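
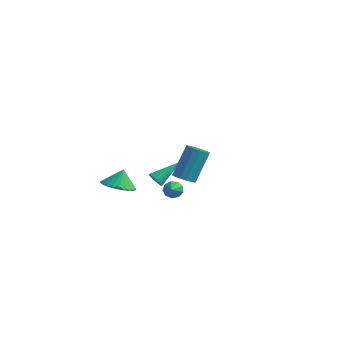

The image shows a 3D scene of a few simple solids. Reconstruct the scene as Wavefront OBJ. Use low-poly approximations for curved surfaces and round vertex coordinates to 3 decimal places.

v -1.061 0.931 -2.648
v -0.499 1.163 -2.773
v -0.179 -0.551 -1.432
v -0.66 1.35 -2.428
v -1.008 1.341 -2.186
v -1.381 1.141 -2.16
v -1.604 0.842 -2.362
v -1.573 0.585 -2.698
v -1.302 0.49 -3.011
v -0.919 0.601 -3.153
v -0.601 0.867 -3.059
v -1.668 -3.717 0.153
v -0.623 -3.884 0.22
v -1.652 -3.183 1.227
v -0.634 -3.514 0.037
v -0.802 -3.175 -0.129
v -1.102 -2.918 -0.253
v -1.488 -2.782 -0.314
v -1.901 -2.789 -0.305
v -2.279 -2.938 -0.225
v -2.564 -3.205 -0.089
v -2.712 -3.549 0.085
v -2.702 -3.92 0.269
v -2.534 -4.259 0.435
v -2.234 -4.516 0.558
v -1.848 -4.651 0.619
v -1.435 -4.644 0.61
v -1.057 -4.496 0.531
v -0.772 -4.229 0.394
v 3.125 -4.202 2.898
v 3.58 -4.657 3.175
v 3.709 -3.453 4.939
v 3.255 -2.998 4.662
v 3.784 -4.417 2.996
v 3.913 -3.213 4.761
v 3.812 -4.12 2.791
v 3.942 -2.916 4.556
v 3.656 -3.844 2.615
v 3.786 -2.64 4.379
v 3.358 -3.665 2.514
v 3.487 -2.461 4.278
v 2.997 -3.629 2.516
v 3.127 -2.425 4.281
v 2.671 -3.747 2.621
v 2.8 -2.543 4.385
v 2.467 -3.987 2.799
v 2.596 -2.783 4.564
v 2.438 -4.284 3.004
v 2.568 -3.08 4.769
v 2.594 -4.56 3.181
v 2.724 -3.356 4.945
v 2.893 -4.739 3.282
v 3.022 -3.535 5.046
v 3.253 -4.775 3.279
v 3.383 -3.571 5.044
v -3.837 3.108 -4.121
v -3.552 3.279 -4.609
v -3.123 4.772 -3.119
v -3.756 3.383 -4.636
v -3.972 3.445 -4.586
v -4.167 3.456 -4.464
v -4.312 3.413 -4.29
v -4.385 3.324 -4.091
v -4.374 3.202 -3.896
v -4.281 3.066 -3.735
v -4.121 2.936 -3.633
v -3.917 2.832 -3.606
v -3.701 2.77 -3.657
v -3.506 2.759 -3.778
v -3.361 2.802 -3.952
v -3.289 2.891 -4.151
v -3.3 3.013 -4.346
v -3.392 3.149 -4.507
f 2 1 4
f 2 4 3
f 4 1 5
f 4 5 3
f 5 1 6
f 5 6 3
f 6 1 7
f 6 7 3
f 7 1 8
f 7 8 3
f 8 1 9
f 8 9 3
f 9 1 10
f 9 10 3
f 10 1 11
f 10 11 3
f 11 1 2
f 11 2 3
f 13 12 15
f 13 15 14
f 15 12 16
f 15 16 14
f 16 12 17
f 16 17 14
f 17 12 18
f 17 18 14
f 18 12 19
f 18 19 14
f 19 12 20
f 19 20 14
f 20 12 21
f 20 21 14
f 21 12 22
f 21 22 14
f 22 12 23
f 22 23 14
f 23 12 24
f 23 24 14
f 24 12 25
f 24 25 14
f 25 12 26
f 25 26 14
f 26 12 27
f 26 27 14
f 27 12 28
f 27 28 14
f 28 12 29
f 28 29 14
f 29 12 13
f 29 13 14
f 31 30 34
f 31 34 32
f 32 34 35
f 32 35 33
f 34 30 36
f 34 36 35
f 35 36 37
f 35 37 33
f 36 30 38
f 36 38 37
f 37 38 39
f 37 39 33
f 38 30 40
f 38 40 39
f 39 40 41
f 39 41 33
f 40 30 42
f 40 42 41
f 41 42 43
f 41 43 33
f 42 30 44
f 42 44 43
f 43 44 45
f 43 45 33
f 44 30 46
f 44 46 45
f 45 46 47
f 45 47 33
f 46 30 48
f 46 48 47
f 47 48 49
f 47 49 33
f 48 30 50
f 48 50 49
f 49 50 51
f 49 51 33
f 50 30 52
f 50 52 51
f 51 52 53
f 51 53 33
f 52 30 54
f 52 54 53
f 53 54 55
f 53 55 33
f 54 30 31
f 54 31 55
f 55 31 32
f 55 32 33
f 57 56 59
f 57 59 58
f 59 56 60
f 59 60 58
f 60 56 61
f 60 61 58
f 61 56 62
f 61 62 58
f 62 56 63
f 62 63 58
f 63 56 64
f 63 64 58
f 64 56 65
f 64 65 58
f 65 56 66
f 65 66 58
f 66 56 67
f 66 67 58
f 67 56 68
f 67 68 58
f 68 56 69
f 68 69 58
f 69 56 70
f 69 70 58
f 70 56 71
f 70 71 58
f 71 56 72
f 71 72 58
f 72 56 73
f 72 73 58
f 73 56 57
f 73 57 58



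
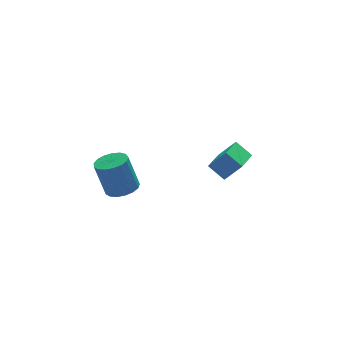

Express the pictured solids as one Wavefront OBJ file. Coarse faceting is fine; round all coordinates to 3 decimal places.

v -1.204 1.275 -2.394
v -0.453 1.44 -2.261
v -0.826 1.81 -0.613
v -1.576 1.645 -0.746
v -0.599 1.767 -2.368
v -0.971 2.137 -0.719
v -0.883 1.981 -2.48
v -1.256 2.351 -0.832
v -1.241 2.033 -2.573
v -1.613 2.403 -0.925
v -1.59 1.912 -2.625
v -1.963 2.282 -0.976
v -1.851 1.645 -2.624
v -2.224 2.015 -0.975
v -1.963 1.293 -2.57
v -2.336 1.663 -0.922
v -1.902 0.937 -2.476
v -2.274 1.307 -0.828
v -1.68 0.658 -2.363
v -2.053 1.028 -0.715
v -1.35 0.521 -2.258
v -1.722 0.891 -0.61
v -0.986 0.556 -2.183
v -1.358 0.926 -0.535
v -0.671 0.756 -2.157
v -1.044 1.126 -0.509
v -0.479 1.075 -2.186
v -0.852 1.445 -0.537
v 3.28 0.56 -2.643
v 3.98 0.249 -1.733
v 2.775 1.192 -2.039
v 3.475 0.881 -1.128
v 4.265 1.699 -3.012
v 4.965 1.388 -2.101
v 3.76 2.331 -2.407
v 4.46 2.02 -1.497
f 2 1 5
f 2 5 3
f 3 5 6
f 3 6 4
f 5 1 7
f 5 7 6
f 6 7 8
f 6 8 4
f 7 1 9
f 7 9 8
f 8 9 10
f 8 10 4
f 9 1 11
f 9 11 10
f 10 11 12
f 10 12 4
f 11 1 13
f 11 13 12
f 12 13 14
f 12 14 4
f 13 1 15
f 13 15 14
f 14 15 16
f 14 16 4
f 15 1 17
f 15 17 16
f 16 17 18
f 16 18 4
f 17 1 19
f 17 19 18
f 18 19 20
f 18 20 4
f 19 1 21
f 19 21 20
f 20 21 22
f 20 22 4
f 21 1 23
f 21 23 22
f 22 23 24
f 22 24 4
f 23 1 25
f 23 25 24
f 24 25 26
f 24 26 4
f 25 1 27
f 25 27 26
f 26 27 28
f 26 28 4
f 27 1 2
f 27 2 28
f 28 2 3
f 28 3 4
f 30 32 29
f 33 30 29
f 29 32 31
f 31 33 29
f 30 36 32
f 34 30 33
f 34 36 30
f 32 36 31
f 35 33 31
f 31 36 35
f 35 34 33
f 36 34 35



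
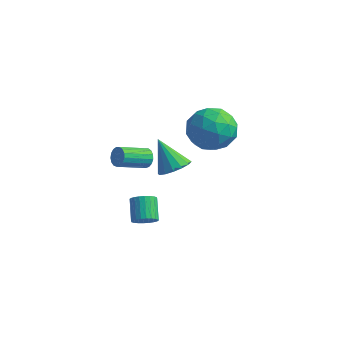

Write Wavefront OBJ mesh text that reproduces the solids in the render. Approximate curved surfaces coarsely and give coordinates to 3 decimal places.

v -1.423 -1.279 1.1
v -1.075 -1.265 1.472
v -1.648 -2.488 2.052
v -1.997 -2.501 1.68
v -1.261 -1.136 1.562
v -1.835 -2.358 2.142
v -1.484 -1.038 1.545
v -2.058 -2.261 2.126
v -1.694 -0.996 1.427
v -2.267 -2.219 2.008
v -1.841 -1.019 1.234
v -2.415 -2.242 1.814
v -1.893 -1.101 1.01
v -2.466 -2.324 1.59
v -1.837 -1.224 0.806
v -2.41 -2.447 1.387
v -1.686 -1.359 0.67
v -2.26 -2.582 1.251
v -1.475 -1.476 0.632
v -2.049 -2.699 1.213
v -1.252 -1.548 0.702
v -1.826 -2.77 1.282
v -1.069 -1.558 0.862
v -1.642 -2.78 1.443
v -0.966 -1.504 1.077
v -1.54 -2.727 1.657
v -0.968 -1.398 1.297
v -1.542 -2.621 1.878
v -1.668 -1.092 -3.29
v -1.23 -0.684 -3.321
v -1.834 0.021 -2.561
v -2.272 -0.388 -2.53
v -1.369 -0.614 -3.496
v -1.974 0.09 -2.736
v -1.554 -0.618 -3.639
v -2.158 0.087 -2.879
v -1.756 -0.694 -3.73
v -2.361 0.011 -2.97
v -1.944 -0.83 -3.753
v -2.549 -0.126 -2.993
v -2.091 -1.007 -3.706
v -2.696 -0.302 -2.946
v -2.173 -1.196 -3.596
v -2.778 -0.491 -2.836
v -2.178 -1.37 -3.439
v -2.783 -0.665 -2.679
v -2.106 -1.501 -3.259
v -2.71 -0.796 -2.499
v -1.966 -1.57 -3.084
v -2.571 -0.866 -2.324
v -1.782 -1.567 -2.941
v -2.386 -0.862 -2.181
v -1.579 -1.491 -2.85
v -2.184 -0.786 -2.09
v -1.391 -1.354 -2.827
v -1.996 -0.65 -2.067
v -1.244 -1.178 -2.874
v -1.849 -0.473 -2.114
v -1.162 -0.989 -2.984
v -1.767 -0.284 -2.224
v -1.157 -0.815 -3.141
v -1.762 -0.11 -2.381
v -1.094 4.496 0.14
v -0.557 3.648 -0.59
v -2.003 3.032 1.17
v -1.466 2.184 0.44
v -0.778 2.844 1.236
v -0.217 3.748 0.598
v -2.343 2.932 -0.018
v -1.782 3.836 -0.656
v -1.329 2.682 -0.688
v -0.362 2.627 0.087
v -2.198 4.053 0.493
v -1.231 3.998 1.268
v -0.746 4.2 -0.316
v -1.814 2.48 0.896
v -1.41 2.867 1.363
v -1.094 2.369 0.934
v -0.546 4.259 0.383
v -0.23 3.761 -0.046
v -0.36 3.288 1.027
v -2.33 2.919 0.626
v -2.014 2.421 0.197
v -1.466 4.311 -0.354
v -1.15 3.813 -0.783
v -2.2 3.392 -0.447
v -0.884 3.134 -0.802
v -1.418 2.274 -0.196
v -1.934 2.713 -0.466
v -1.604 3.245 -0.841
v -0.316 3.102 -0.347
v -0.85 2.242 0.259
v -0.445 2.629 0.726
v -0.115 3.161 0.352
v -0.769 2.534 -0.404
v -1.71 4.438 0.321
v -2.244 3.578 0.927
v -2.445 3.519 0.228
v -2.115 4.051 -0.146
v -1.142 4.406 0.776
v -1.676 3.546 1.382
v -0.956 3.435 1.421
v -0.626 3.967 1.046
v -1.791 4.146 0.984
v -0.704 -0.225 0.139
v -0.102 -0.499 0.571
v -1.656 -0.135 1.521
v -0.059 -0.092 0.575
v -0.188 0.279 0.462
v -0.456 0.515 0.262
v -0.79 0.553 0.029
v -1.101 0.382 -0.174
v -1.306 0.049 -0.293
v -1.35 -0.358 -0.297
v -1.22 -0.729 -0.183
v -0.953 -0.965 0.016
v -0.618 -1.003 0.249
v -0.307 -0.832 0.452
f 2 1 5
f 2 5 3
f 3 5 6
f 3 6 4
f 5 1 7
f 5 7 6
f 6 7 8
f 6 8 4
f 7 1 9
f 7 9 8
f 8 9 10
f 8 10 4
f 9 1 11
f 9 11 10
f 10 11 12
f 10 12 4
f 11 1 13
f 11 13 12
f 12 13 14
f 12 14 4
f 13 1 15
f 13 15 14
f 14 15 16
f 14 16 4
f 15 1 17
f 15 17 16
f 16 17 18
f 16 18 4
f 17 1 19
f 17 19 18
f 18 19 20
f 18 20 4
f 19 1 21
f 19 21 20
f 20 21 22
f 20 22 4
f 21 1 23
f 21 23 22
f 22 23 24
f 22 24 4
f 23 1 25
f 23 25 24
f 24 25 26
f 24 26 4
f 25 1 27
f 25 27 26
f 26 27 28
f 26 28 4
f 27 1 2
f 27 2 28
f 28 2 3
f 28 3 4
f 30 29 33
f 30 33 31
f 31 33 34
f 31 34 32
f 33 29 35
f 33 35 34
f 34 35 36
f 34 36 32
f 35 29 37
f 35 37 36
f 36 37 38
f 36 38 32
f 37 29 39
f 37 39 38
f 38 39 40
f 38 40 32
f 39 29 41
f 39 41 40
f 40 41 42
f 40 42 32
f 41 29 43
f 41 43 42
f 42 43 44
f 42 44 32
f 43 29 45
f 43 45 44
f 44 45 46
f 44 46 32
f 45 29 47
f 45 47 46
f 46 47 48
f 46 48 32
f 47 29 49
f 47 49 48
f 48 49 50
f 48 50 32
f 49 29 51
f 49 51 50
f 50 51 52
f 50 52 32
f 51 29 53
f 51 53 52
f 52 53 54
f 52 54 32
f 53 29 55
f 53 55 54
f 54 55 56
f 54 56 32
f 55 29 57
f 55 57 56
f 56 57 58
f 56 58 32
f 57 29 59
f 57 59 58
f 58 59 60
f 58 60 32
f 59 29 61
f 59 61 60
f 60 61 62
f 60 62 32
f 61 29 30
f 61 30 62
f 62 30 31
f 62 31 32
f 63 100 79
f 100 74 103
f 79 103 68
f 100 103 79
f 63 79 75
f 79 68 80
f 75 80 64
f 79 80 75
f 63 75 84
f 75 64 85
f 84 85 70
f 75 85 84
f 63 84 96
f 84 70 99
f 96 99 73
f 84 99 96
f 63 96 100
f 96 73 104
f 100 104 74
f 96 104 100
f 64 80 91
f 80 68 94
f 91 94 72
f 80 94 91
f 68 103 81
f 103 74 102
f 81 102 67
f 103 102 81
f 74 104 101
f 104 73 97
f 101 97 65
f 104 97 101
f 73 99 98
f 99 70 86
f 98 86 69
f 99 86 98
f 70 85 90
f 85 64 87
f 90 87 71
f 85 87 90
f 66 92 78
f 92 72 93
f 78 93 67
f 92 93 78
f 66 78 76
f 78 67 77
f 76 77 65
f 78 77 76
f 66 76 83
f 76 65 82
f 83 82 69
f 76 82 83
f 66 83 88
f 83 69 89
f 88 89 71
f 83 89 88
f 66 88 92
f 88 71 95
f 92 95 72
f 88 95 92
f 67 93 81
f 93 72 94
f 81 94 68
f 93 94 81
f 65 77 101
f 77 67 102
f 101 102 74
f 77 102 101
f 69 82 98
f 82 65 97
f 98 97 73
f 82 97 98
f 71 89 90
f 89 69 86
f 90 86 70
f 89 86 90
f 72 95 91
f 95 71 87
f 91 87 64
f 95 87 91
f 106 105 108
f 106 108 107
f 108 105 109
f 108 109 107
f 109 105 110
f 109 110 107
f 110 105 111
f 110 111 107
f 111 105 112
f 111 112 107
f 112 105 113
f 112 113 107
f 113 105 114
f 113 114 107
f 114 105 115
f 114 115 107
f 115 105 116
f 115 116 107
f 116 105 117
f 116 117 107
f 117 105 118
f 117 118 107
f 118 105 106
f 118 106 107



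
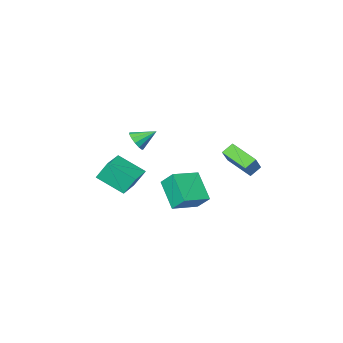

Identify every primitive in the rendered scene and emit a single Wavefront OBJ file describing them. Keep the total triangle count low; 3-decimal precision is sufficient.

v 2.896 2.222 -0.834
v 2.656 3.099 0.109
v 3.137 3.772 -2.215
v 2.897 4.649 -1.272
v 4.663 2.291 -0.448
v 4.423 3.168 0.495
v 4.904 3.841 -1.829
v 4.664 4.718 -0.886
v 2.968 -3.065 0.177
v 3.368 -3.184 0.824
v 1.892 -2.515 0.943
v 3.473 -2.786 0.687
v 3.418 -2.477 0.387
v 3.22 -2.355 0.021
v 2.942 -2.458 -0.296
v 2.672 -2.754 -0.462
v 2.496 -3.149 -0.425
v 2.469 -3.517 -0.198
v 2.601 -3.742 0.149
v 2.85 -3.752 0.505
v 3.135 -3.544 0.757
v -0.688 2.229 0.523
v 0.303 3.091 1.796
v -1.167 3.859 -0.209
v -0.175 4.722 1.064
v 0.015 2.198 -0.004
v 1.007 3.061 1.269
v -0.463 3.829 -0.736
v 0.528 4.691 0.537
v 2.822 -3.611 -3.85
v 2.292 -3.099 -2.578
v 4.179 -2.565 -3.705
v 3.649 -2.053 -2.433
v 3.851 -5.087 -2.827
v 3.321 -4.575 -1.555
v 5.208 -4.041 -2.682
v 4.678 -3.529 -1.41
f 2 4 1
f 5 2 1
f 1 4 3
f 3 5 1
f 2 8 4
f 6 2 5
f 6 8 2
f 4 8 3
f 7 5 3
f 3 8 7
f 7 6 5
f 8 6 7
f 10 9 12
f 10 12 11
f 12 9 13
f 12 13 11
f 13 9 14
f 13 14 11
f 14 9 15
f 14 15 11
f 15 9 16
f 15 16 11
f 16 9 17
f 16 17 11
f 17 9 18
f 17 18 11
f 18 9 19
f 18 19 11
f 19 9 20
f 19 20 11
f 20 9 21
f 20 21 11
f 21 9 10
f 21 10 11
f 23 25 22
f 26 23 22
f 22 25 24
f 24 26 22
f 23 29 25
f 27 23 26
f 27 29 23
f 25 29 24
f 28 26 24
f 24 29 28
f 28 27 26
f 29 27 28
f 31 33 30
f 34 31 30
f 30 33 32
f 32 34 30
f 31 37 33
f 35 31 34
f 35 37 31
f 33 37 32
f 36 34 32
f 32 37 36
f 36 35 34
f 37 35 36



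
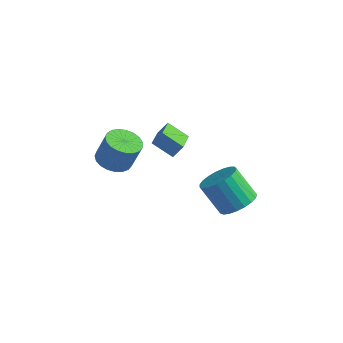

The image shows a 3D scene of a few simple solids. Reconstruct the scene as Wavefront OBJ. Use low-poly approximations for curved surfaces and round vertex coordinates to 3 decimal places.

v -3.067 -3.784 -2.251
v -2.185 -3.414 -2.605
v -1.611 -3.226 -0.984
v -2.493 -3.596 -0.629
v -2.417 -3.062 -2.564
v -1.844 -2.874 -0.942
v -2.763 -2.835 -2.468
v -2.189 -2.647 -0.847
v -3.16 -2.772 -2.335
v -2.587 -2.584 -0.713
v -3.542 -2.884 -2.187
v -2.969 -2.696 -0.566
v -3.841 -3.151 -2.05
v -3.268 -2.963 -0.429
v -4.006 -3.528 -1.948
v -3.433 -3.34 -0.327
v -4.009 -3.949 -1.898
v -3.436 -3.762 -0.277
v -3.849 -4.342 -1.91
v -3.276 -4.154 -0.288
v -3.554 -4.638 -1.98
v -2.981 -4.45 -0.358
v -3.174 -4.786 -2.097
v -2.601 -4.599 -0.475
v -2.776 -4.761 -2.24
v -2.203 -4.574 -0.619
v -2.428 -4.568 -2.386
v -1.855 -4.38 -0.764
v -2.19 -4.238 -2.508
v -1.617 -4.05 -0.886
v -2.104 -3.83 -2.586
v -1.531 -3.642 -0.964
v 3.656 -2.419 -3.642
v 4.339 -1.748 -3.1
v 3.148 -1.831 -1.496
v 2.464 -2.501 -2.038
v 4.052 -1.452 -3.298
v 2.861 -1.535 -1.694
v 3.696 -1.323 -3.555
v 2.505 -1.406 -1.951
v 3.334 -1.383 -3.828
v 2.143 -1.466 -2.223
v 3.027 -1.623 -4.068
v 1.836 -1.705 -2.463
v 2.829 -2 -4.234
v 1.638 -2.083 -2.63
v 2.773 -2.449 -4.299
v 1.582 -2.532 -2.694
v 2.871 -2.893 -4.249
v 1.68 -2.976 -2.645
v 3.104 -3.256 -4.095
v 1.913 -3.338 -2.491
v 3.432 -3.473 -3.862
v 2.241 -3.556 -2.258
v 3.799 -3.508 -3.592
v 2.608 -3.591 -1.987
v 4.141 -3.355 -3.33
v 2.95 -3.438 -1.725
v 4.4 -3.04 -3.122
v 3.209 -3.122 -1.517
v 4.529 -2.617 -3.004
v 3.338 -2.7 -1.399
v 4.508 -2.16 -2.996
v 3.317 -2.243 -1.392
v 0.266 -3.29 -0.876
v -0.862 -3.516 -0.132
v -0.497 -1.603 -1.52
v -1.625 -1.829 -0.776
v 0.625 -2.871 -0.204
v -0.503 -3.097 0.54
v -0.138 -1.184 -0.848
v -1.266 -1.41 -0.104
f 2 1 5
f 2 5 3
f 3 5 6
f 3 6 4
f 5 1 7
f 5 7 6
f 6 7 8
f 6 8 4
f 7 1 9
f 7 9 8
f 8 9 10
f 8 10 4
f 9 1 11
f 9 11 10
f 10 11 12
f 10 12 4
f 11 1 13
f 11 13 12
f 12 13 14
f 12 14 4
f 13 1 15
f 13 15 14
f 14 15 16
f 14 16 4
f 15 1 17
f 15 17 16
f 16 17 18
f 16 18 4
f 17 1 19
f 17 19 18
f 18 19 20
f 18 20 4
f 19 1 21
f 19 21 20
f 20 21 22
f 20 22 4
f 21 1 23
f 21 23 22
f 22 23 24
f 22 24 4
f 23 1 25
f 23 25 24
f 24 25 26
f 24 26 4
f 25 1 27
f 25 27 26
f 26 27 28
f 26 28 4
f 27 1 29
f 27 29 28
f 28 29 30
f 28 30 4
f 29 1 31
f 29 31 30
f 30 31 32
f 30 32 4
f 31 1 2
f 31 2 32
f 32 2 3
f 32 3 4
f 34 33 37
f 34 37 35
f 35 37 38
f 35 38 36
f 37 33 39
f 37 39 38
f 38 39 40
f 38 40 36
f 39 33 41
f 39 41 40
f 40 41 42
f 40 42 36
f 41 33 43
f 41 43 42
f 42 43 44
f 42 44 36
f 43 33 45
f 43 45 44
f 44 45 46
f 44 46 36
f 45 33 47
f 45 47 46
f 46 47 48
f 46 48 36
f 47 33 49
f 47 49 48
f 48 49 50
f 48 50 36
f 49 33 51
f 49 51 50
f 50 51 52
f 50 52 36
f 51 33 53
f 51 53 52
f 52 53 54
f 52 54 36
f 53 33 55
f 53 55 54
f 54 55 56
f 54 56 36
f 55 33 57
f 55 57 56
f 56 57 58
f 56 58 36
f 57 33 59
f 57 59 58
f 58 59 60
f 58 60 36
f 59 33 61
f 59 61 60
f 60 61 62
f 60 62 36
f 61 33 63
f 61 63 62
f 62 63 64
f 62 64 36
f 63 33 34
f 63 34 64
f 64 34 35
f 64 35 36
f 66 68 65
f 69 66 65
f 65 68 67
f 67 69 65
f 66 72 68
f 70 66 69
f 70 72 66
f 68 72 67
f 71 69 67
f 67 72 71
f 71 70 69
f 72 70 71



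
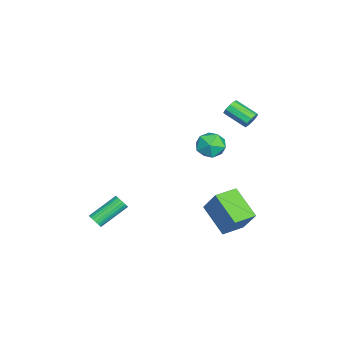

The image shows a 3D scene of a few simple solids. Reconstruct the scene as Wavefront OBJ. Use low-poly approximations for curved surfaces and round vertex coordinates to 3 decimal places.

v 1.09 -3.805 -4.289
v 1.279 -3.996 -3.856
v 0.24 -2.626 -2.797
v 0.05 -2.435 -3.231
v 1.423 -3.849 -3.906
v 0.384 -2.478 -2.847
v 1.509 -3.693 -4.022
v 0.47 -2.323 -2.963
v 1.523 -3.558 -4.184
v 0.484 -2.187 -3.125
v 1.462 -3.465 -4.365
v 0.422 -2.094 -3.306
v 1.336 -3.431 -4.532
v 0.297 -2.06 -3.473
v 1.168 -3.461 -4.658
v 0.128 -2.091 -3.599
v 0.986 -3.551 -4.72
v -0.053 -2.181 -3.661
v 0.822 -3.685 -4.707
v -0.217 -2.315 -3.648
v 0.705 -3.84 -4.622
v -0.335 -2.47 -3.563
v 0.654 -3.989 -4.48
v -0.386 -2.618 -3.421
v 0.678 -4.106 -4.305
v -0.362 -2.735 -3.246
v 0.774 -4.171 -4.127
v -0.266 -2.8 -3.068
v 0.924 -4.173 -3.977
v -0.116 -2.802 -2.918
v 1.103 -4.111 -3.881
v 0.063 -2.74 -2.822
v -3.619 2.968 -0.081
v -3.068 2.852 -0.931
v -2.932 1.608 0.551
v -2.381 1.492 -0.299
v -2.185 2.267 0.334
v -2.609 3.108 -0.057
v -3.391 1.352 -0.323
v -3.815 2.193 -0.714
v -2.926 1.853 -1.081
v -2.181 2.418 -0.674
v -3.819 2.042 0.294
v -3.074 2.607 0.701
v 1.612 3.4 -4.318
v 0.244 2.171 -3.147
v 0.607 4.457 -4.383
v -0.761 3.229 -3.213
v 2.281 4.131 -2.767
v 0.913 2.903 -1.597
v 1.276 5.189 -2.833
v -0.092 3.96 -1.662
v -2.891 4.504 2.118
v -2.501 4.538 2.559
v -3.118 3.271 3.203
v -3.509 3.236 2.762
v -2.834 4.747 2.652
v -3.451 3.48 3.296
v -3.193 4.842 2.495
v -3.81 3.575 3.139
v -3.411 4.779 2.162
v -4.029 3.512 2.806
v -3.386 4.587 1.808
v -4.003 3.319 2.452
v -3.13 4.356 1.599
v -3.747 3.088 2.243
v -2.762 4.194 1.633
v -3.379 2.926 2.277
v -2.454 4.177 1.894
v -3.071 2.91 2.538
v -2.351 4.313 2.26
v -2.969 3.045 2.904
f 2 1 5
f 2 5 3
f 3 5 6
f 3 6 4
f 5 1 7
f 5 7 6
f 6 7 8
f 6 8 4
f 7 1 9
f 7 9 8
f 8 9 10
f 8 10 4
f 9 1 11
f 9 11 10
f 10 11 12
f 10 12 4
f 11 1 13
f 11 13 12
f 12 13 14
f 12 14 4
f 13 1 15
f 13 15 14
f 14 15 16
f 14 16 4
f 15 1 17
f 15 17 16
f 16 17 18
f 16 18 4
f 17 1 19
f 17 19 18
f 18 19 20
f 18 20 4
f 19 1 21
f 19 21 20
f 20 21 22
f 20 22 4
f 21 1 23
f 21 23 22
f 22 23 24
f 22 24 4
f 23 1 25
f 23 25 24
f 24 25 26
f 24 26 4
f 25 1 27
f 25 27 26
f 26 27 28
f 26 28 4
f 27 1 29
f 27 29 28
f 28 29 30
f 28 30 4
f 29 1 31
f 29 31 30
f 30 31 32
f 30 32 4
f 31 1 2
f 31 2 32
f 32 2 3
f 32 3 4
f 33 44 38
f 33 38 34
f 33 34 40
f 33 40 43
f 33 43 44
f 34 38 42
f 38 44 37
f 44 43 35
f 43 40 39
f 40 34 41
f 36 42 37
f 36 37 35
f 36 35 39
f 36 39 41
f 36 41 42
f 37 42 38
f 35 37 44
f 39 35 43
f 41 39 40
f 42 41 34
f 46 48 45
f 49 46 45
f 45 48 47
f 47 49 45
f 46 52 48
f 50 46 49
f 50 52 46
f 48 52 47
f 51 49 47
f 47 52 51
f 51 50 49
f 52 50 51
f 54 53 57
f 54 57 55
f 55 57 58
f 55 58 56
f 57 53 59
f 57 59 58
f 58 59 60
f 58 60 56
f 59 53 61
f 59 61 60
f 60 61 62
f 60 62 56
f 61 53 63
f 61 63 62
f 62 63 64
f 62 64 56
f 63 53 65
f 63 65 64
f 64 65 66
f 64 66 56
f 65 53 67
f 65 67 66
f 66 67 68
f 66 68 56
f 67 53 69
f 67 69 68
f 68 69 70
f 68 70 56
f 69 53 71
f 69 71 70
f 70 71 72
f 70 72 56
f 71 53 54
f 71 54 72
f 72 54 55
f 72 55 56



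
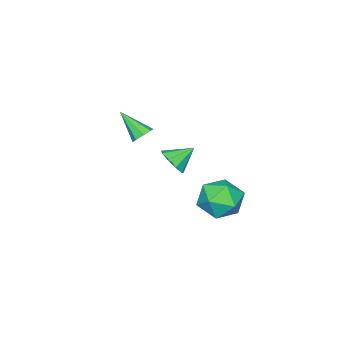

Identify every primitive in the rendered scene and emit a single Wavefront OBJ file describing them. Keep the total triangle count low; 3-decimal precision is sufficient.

v 3.323 -0.259 0.696
v 3.932 -0.063 1.256
v 2.417 0.359 1.464
v 3.883 0.359 0.858
v 3.573 0.491 0.385
v 3.145 0.273 0.057
v 2.801 -0.195 0.028
v 2.701 -0.693 0.311
v 2.892 -0.988 0.774
v 3.285 -0.942 1.201
v 3.696 -0.577 1.391
v 2.599 -2.578 1.285
v 3.098 -2.823 0.988
v 2.661 -3.922 2.495
v 3.224 -2.508 1.331
v 2.983 -2.234 1.647
v 2.518 -2.162 1.751
v 2.1 -2.333 1.582
v 1.975 -2.648 1.239
v 2.215 -2.922 0.923
v 2.68 -2.994 0.819
v 2.724 2.809 -0.781
v 3.499 3.712 -1.131
v 4.101 2.128 0.511
v 4.876 3.031 0.161
v 3.852 3.307 0.803
v 3 3.728 0.005
v 4.6 2.112 -0.625
v 3.748 2.533 -1.423
v 4.658 3.282 -1.035
v 4.196 4.02 -0.152
v 3.404 1.82 -0.468
v 2.942 2.558 0.415
f 2 1 4
f 2 4 3
f 4 1 5
f 4 5 3
f 5 1 6
f 5 6 3
f 6 1 7
f 6 7 3
f 7 1 8
f 7 8 3
f 8 1 9
f 8 9 3
f 9 1 10
f 9 10 3
f 10 1 11
f 10 11 3
f 11 1 2
f 11 2 3
f 13 12 15
f 13 15 14
f 15 12 16
f 15 16 14
f 16 12 17
f 16 17 14
f 17 12 18
f 17 18 14
f 18 12 19
f 18 19 14
f 19 12 20
f 19 20 14
f 20 12 21
f 20 21 14
f 21 12 13
f 21 13 14
f 22 33 27
f 22 27 23
f 22 23 29
f 22 29 32
f 22 32 33
f 23 27 31
f 27 33 26
f 33 32 24
f 32 29 28
f 29 23 30
f 25 31 26
f 25 26 24
f 25 24 28
f 25 28 30
f 25 30 31
f 26 31 27
f 24 26 33
f 28 24 32
f 30 28 29
f 31 30 23



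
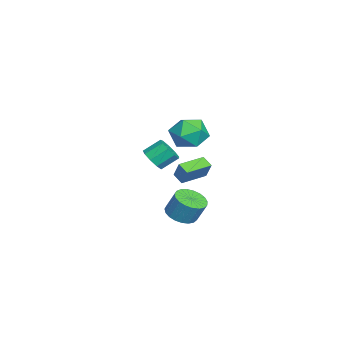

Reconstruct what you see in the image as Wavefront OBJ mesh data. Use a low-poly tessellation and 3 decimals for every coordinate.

v -2.474 2.668 -1.763
v -1.985 3.003 -0.663
v -1.914 3.168 -2.164
v -1.426 3.503 -1.063
v -1.334 1.317 -1.857
v -0.846 1.652 -0.756
v -0.775 1.817 -2.257
v -0.286 2.152 -1.157
v -0.507 0.153 -0.294
v -0.104 -0.251 0.362
v -0.389 0.742 1.15
v -0.793 1.147 0.494
v 0.282 0.093 0.067
v -0.004 1.086 0.856
v 0.298 0.466 -0.396
v 0.013 1.459 0.392
v -0.062 0.692 -0.812
v -0.348 1.686 -0.024
v -0.631 0.667 -0.986
v -0.917 1.66 -0.197
v -1.142 0.401 -0.836
v -1.427 1.394 -0.047
v -1.356 0.019 -0.432
v -1.641 1.012 0.356
v -1.173 -0.3 0.036
v -1.458 0.693 0.824
v -0.678 -0.407 0.349
v -0.964 0.587 1.138
v -0.375 1.807 -4.566
v 0.438 1.186 -4.439
v 0.687 1.793 -3.068
v -0.125 2.413 -3.194
v 0.616 1.53 -4.623
v 0.865 2.136 -3.252
v 0.622 1.921 -4.798
v 0.872 2.528 -3.427
v 0.456 2.292 -4.932
v 0.706 2.899 -3.561
v 0.147 2.58 -5.003
v 0.397 3.186 -3.631
v -0.253 2.734 -4.998
v -0.003 3.34 -3.627
v -0.674 2.727 -4.918
v -0.424 3.334 -3.547
v -1.043 2.562 -4.778
v -0.793 3.168 -3.407
v -1.296 2.265 -4.601
v -1.047 2.872 -3.229
v -1.391 1.89 -4.417
v -1.141 2.496 -3.046
v -1.309 1.5 -4.26
v -1.06 2.107 -2.889
v -1.066 1.163 -4.155
v -0.817 1.77 -2.784
v -0.704 0.938 -4.121
v -0.454 1.544 -2.75
v -0.284 0.862 -4.164
v -0.035 1.469 -2.793
v 0.119 0.95 -4.277
v 0.369 1.557 -2.906
v 1.607 2.845 3.201
v 2.21 3.107 4.241
v 3.17 1.793 2.559
v 3.773 2.055 3.599
v 2.796 1.307 3.626
v 1.831 1.957 4.022
v 3.549 2.943 2.778
v 2.584 3.593 3.174
v 3.411 3.167 3.979
v 2.945 2.156 4.503
v 2.435 2.744 2.297
v 1.969 1.733 2.821
f 2 4 1
f 5 2 1
f 1 4 3
f 3 5 1
f 2 8 4
f 6 2 5
f 6 8 2
f 4 8 3
f 7 5 3
f 3 8 7
f 7 6 5
f 8 6 7
f 10 9 13
f 10 13 11
f 11 13 14
f 11 14 12
f 13 9 15
f 13 15 14
f 14 15 16
f 14 16 12
f 15 9 17
f 15 17 16
f 16 17 18
f 16 18 12
f 17 9 19
f 17 19 18
f 18 19 20
f 18 20 12
f 19 9 21
f 19 21 20
f 20 21 22
f 20 22 12
f 21 9 23
f 21 23 22
f 22 23 24
f 22 24 12
f 23 9 25
f 23 25 24
f 24 25 26
f 24 26 12
f 25 9 27
f 25 27 26
f 26 27 28
f 26 28 12
f 27 9 10
f 27 10 28
f 28 10 11
f 28 11 12
f 30 29 33
f 30 33 31
f 31 33 34
f 31 34 32
f 33 29 35
f 33 35 34
f 34 35 36
f 34 36 32
f 35 29 37
f 35 37 36
f 36 37 38
f 36 38 32
f 37 29 39
f 37 39 38
f 38 39 40
f 38 40 32
f 39 29 41
f 39 41 40
f 40 41 42
f 40 42 32
f 41 29 43
f 41 43 42
f 42 43 44
f 42 44 32
f 43 29 45
f 43 45 44
f 44 45 46
f 44 46 32
f 45 29 47
f 45 47 46
f 46 47 48
f 46 48 32
f 47 29 49
f 47 49 48
f 48 49 50
f 48 50 32
f 49 29 51
f 49 51 50
f 50 51 52
f 50 52 32
f 51 29 53
f 51 53 52
f 52 53 54
f 52 54 32
f 53 29 55
f 53 55 54
f 54 55 56
f 54 56 32
f 55 29 57
f 55 57 56
f 56 57 58
f 56 58 32
f 57 29 59
f 57 59 58
f 58 59 60
f 58 60 32
f 59 29 30
f 59 30 60
f 60 30 31
f 60 31 32
f 61 72 66
f 61 66 62
f 61 62 68
f 61 68 71
f 61 71 72
f 62 66 70
f 66 72 65
f 72 71 63
f 71 68 67
f 68 62 69
f 64 70 65
f 64 65 63
f 64 63 67
f 64 67 69
f 64 69 70
f 65 70 66
f 63 65 72
f 67 63 71
f 69 67 68
f 70 69 62



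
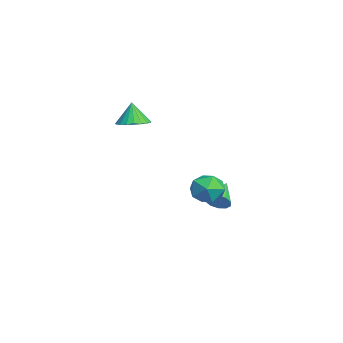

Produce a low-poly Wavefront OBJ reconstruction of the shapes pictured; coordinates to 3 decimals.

v 1.146 0.632 0.204
v 1.485 1.166 0.743
v 2.255 -0.126 0.257
v 2.594 0.408 0.796
v 1.95 -0.063 1.027
v 1.264 0.405 0.994
v 2.476 0.635 0.006
v 1.79 1.103 -0.027
v 2.307 1.167 0.62
v 1.982 0.736 1.252
v 1.758 0.304 -0.252
v 1.433 -0.127 0.38
v -3.565 -1.98 2.207
v -3.077 -2.567 2.304
v -3.835 -2.02 3.313
v -2.888 -2.314 2.36
v -2.817 -2.004 2.389
v -2.875 -1.689 2.386
v -3.052 -1.424 2.353
v -3.318 -1.256 2.294
v -3.626 -1.212 2.22
v -3.924 -1.301 2.144
v -4.16 -1.508 2.079
v -4.293 -1.796 2.035
v -4.3 -2.116 2.022
v -4.18 -2.412 2.04
v -3.953 -2.634 2.088
v -3.66 -2.742 2.155
v -3.35 -2.718 2.232
v -1.02 1.323 -1.508
v -0.731 1.273 -1.008
v -2.04 1.817 -0.872
v -0.66 1.597 -1.145
v -0.727 1.816 -1.42
v -0.905 1.847 -1.73
v -1.127 1.677 -1.955
v -1.308 1.373 -2.009
v -1.379 1.049 -1.872
v -1.313 0.83 -1.596
v -1.135 0.8 -1.287
v -0.913 0.969 -1.062
f 1 12 6
f 1 6 2
f 1 2 8
f 1 8 11
f 1 11 12
f 2 6 10
f 6 12 5
f 12 11 3
f 11 8 7
f 8 2 9
f 4 10 5
f 4 5 3
f 4 3 7
f 4 7 9
f 4 9 10
f 5 10 6
f 3 5 12
f 7 3 11
f 9 7 8
f 10 9 2
f 14 13 16
f 14 16 15
f 16 13 17
f 16 17 15
f 17 13 18
f 17 18 15
f 18 13 19
f 18 19 15
f 19 13 20
f 19 20 15
f 20 13 21
f 20 21 15
f 21 13 22
f 21 22 15
f 22 13 23
f 22 23 15
f 23 13 24
f 23 24 15
f 24 13 25
f 24 25 15
f 25 13 26
f 25 26 15
f 26 13 27
f 26 27 15
f 27 13 28
f 27 28 15
f 28 13 29
f 28 29 15
f 29 13 14
f 29 14 15
f 31 30 33
f 31 33 32
f 33 30 34
f 33 34 32
f 34 30 35
f 34 35 32
f 35 30 36
f 35 36 32
f 36 30 37
f 36 37 32
f 37 30 38
f 37 38 32
f 38 30 39
f 38 39 32
f 39 30 40
f 39 40 32
f 40 30 41
f 40 41 32
f 41 30 31
f 41 31 32



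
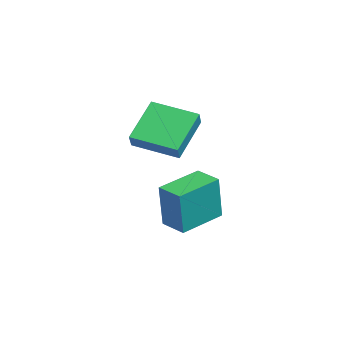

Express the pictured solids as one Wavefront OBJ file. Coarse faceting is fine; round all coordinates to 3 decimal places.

v -5.091 -1.309 2.375
v -4.493 -1.442 3.007
v -4.241 0.438 1.941
v -3.643 0.304 2.573
v -3.837 -2.264 0.987
v -3.239 -2.398 1.619
v -2.987 -0.518 0.553
v -2.389 -0.651 1.185
v -5.059 0.568 -2.88
v -4.632 0.378 -0.771
v -4.123 1.259 -3.007
v -3.697 1.069 -0.899
v -3.903 -1.069 -3.261
v -3.477 -1.259 -1.153
v -2.968 -0.378 -3.389
v -2.541 -0.568 -1.28
f 2 4 1
f 5 2 1
f 1 4 3
f 3 5 1
f 2 8 4
f 6 2 5
f 6 8 2
f 4 8 3
f 7 5 3
f 3 8 7
f 7 6 5
f 8 6 7
f 10 12 9
f 13 10 9
f 9 12 11
f 11 13 9
f 10 16 12
f 14 10 13
f 14 16 10
f 12 16 11
f 15 13 11
f 11 16 15
f 15 14 13
f 16 14 15



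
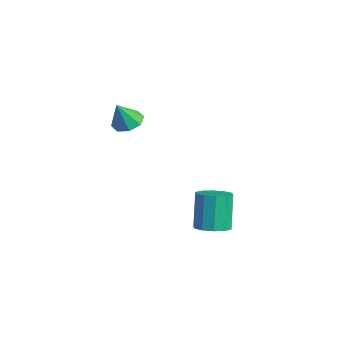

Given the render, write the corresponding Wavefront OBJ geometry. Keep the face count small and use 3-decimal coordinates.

v 0.022 0.504 3.321
v 0.645 0.315 3.165
v 0.138 0.016 4.379
v 0.629 0.78 3.382
v 0.257 1.083 3.563
v -0.253 1.047 3.602
v -0.602 0.693 3.477
v -0.586 0.228 3.261
v -0.214 -0.075 3.08
v 0.296 -0.039 3.041
v 2.696 2.828 -1.696
v 3.057 2.234 -1.44
v 2.505 2.559 0.092
v 2.144 3.152 -0.164
v 3.339 2.593 -1.415
v 2.787 2.918 0.117
v 3.375 3.042 -1.497
v 2.824 3.367 0.035
v 3.152 3.408 -1.655
v 2.601 3.733 -0.123
v 2.755 3.553 -1.829
v 2.203 3.878 -0.297
v 2.335 3.421 -1.952
v 1.783 3.746 -0.42
v 2.053 3.062 -1.977
v 1.501 3.387 -0.445
v 2.016 2.613 -1.895
v 1.465 2.938 -0.363
v 2.239 2.247 -1.737
v 1.688 2.572 -0.205
v 2.637 2.102 -1.563
v 2.085 2.427 -0.031
f 2 1 4
f 2 4 3
f 4 1 5
f 4 5 3
f 5 1 6
f 5 6 3
f 6 1 7
f 6 7 3
f 7 1 8
f 7 8 3
f 8 1 9
f 8 9 3
f 9 1 10
f 9 10 3
f 10 1 2
f 10 2 3
f 12 11 15
f 12 15 13
f 13 15 16
f 13 16 14
f 15 11 17
f 15 17 16
f 16 17 18
f 16 18 14
f 17 11 19
f 17 19 18
f 18 19 20
f 18 20 14
f 19 11 21
f 19 21 20
f 20 21 22
f 20 22 14
f 21 11 23
f 21 23 22
f 22 23 24
f 22 24 14
f 23 11 25
f 23 25 24
f 24 25 26
f 24 26 14
f 25 11 27
f 25 27 26
f 26 27 28
f 26 28 14
f 27 11 29
f 27 29 28
f 28 29 30
f 28 30 14
f 29 11 31
f 29 31 30
f 30 31 32
f 30 32 14
f 31 11 12
f 31 12 32
f 32 12 13
f 32 13 14



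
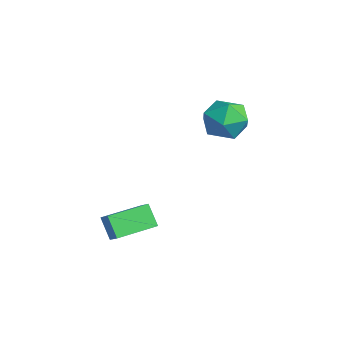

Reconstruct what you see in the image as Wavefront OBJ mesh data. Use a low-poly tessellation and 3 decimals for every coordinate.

v 1.382 -2.672 -4.038
v 0.614 -2.799 -3.01
v 1.12 -0.589 -3.976
v 0.351 -0.717 -2.948
v 2.049 -2.603 -3.532
v 1.28 -2.731 -2.504
v 1.786 -0.521 -3.47
v 1.018 -0.648 -2.442
v -1.254 4.333 0.974
v -0.49 4.758 1.883
v -0.03 2.722 0.697
v 0.734 3.147 1.606
v -0.416 2.717 1.898
v -1.172 3.713 2.069
v 0.652 3.767 0.511
v -0.104 4.763 0.682
v 0.688 4.408 1.597
v 0.029 3.759 2.455
v -0.549 3.721 0.125
v -1.208 3.072 0.983
f 2 4 1
f 5 2 1
f 1 4 3
f 3 5 1
f 2 8 4
f 6 2 5
f 6 8 2
f 4 8 3
f 7 5 3
f 3 8 7
f 7 6 5
f 8 6 7
f 9 20 14
f 9 14 10
f 9 10 16
f 9 16 19
f 9 19 20
f 10 14 18
f 14 20 13
f 20 19 11
f 19 16 15
f 16 10 17
f 12 18 13
f 12 13 11
f 12 11 15
f 12 15 17
f 12 17 18
f 13 18 14
f 11 13 20
f 15 11 19
f 17 15 16
f 18 17 10



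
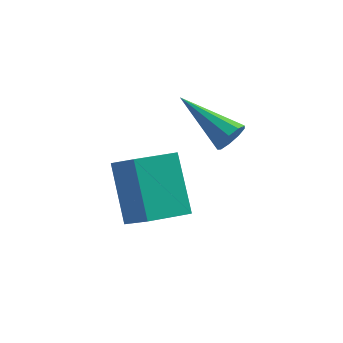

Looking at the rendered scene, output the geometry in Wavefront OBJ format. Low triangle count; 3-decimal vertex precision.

v -2.145 1.244 -3.997
v -2.63 2.637 -2.419
v -0.922 2.074 -4.354
v -1.407 3.467 -2.776
v -1.413 0.533 -3.144
v -1.898 1.926 -1.566
v -0.19 1.363 -3.501
v -0.675 2.756 -1.923
v 0.91 1.741 -0.299
v 1.271 1.95 0.09
v -0.61 2.879 0.499
v 1.273 2.176 -0.228
v 1.105 2.197 -0.579
v 0.846 2.006 -0.799
v 0.618 1.69 -0.785
v 0.526 1.399 -0.543
v 0.614 1.267 -0.187
v 0.841 1.357 0.117
v 1.1 1.627 0.227
f 2 4 1
f 5 2 1
f 1 4 3
f 3 5 1
f 2 8 4
f 6 2 5
f 6 8 2
f 4 8 3
f 7 5 3
f 3 8 7
f 7 6 5
f 8 6 7
f 10 9 12
f 10 12 11
f 12 9 13
f 12 13 11
f 13 9 14
f 13 14 11
f 14 9 15
f 14 15 11
f 15 9 16
f 15 16 11
f 16 9 17
f 16 17 11
f 17 9 18
f 17 18 11
f 18 9 19
f 18 19 11
f 19 9 10
f 19 10 11



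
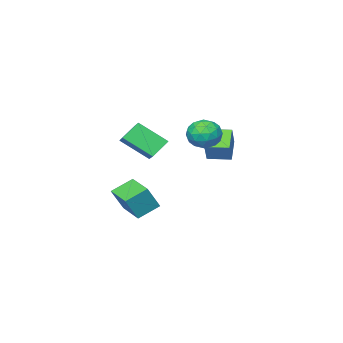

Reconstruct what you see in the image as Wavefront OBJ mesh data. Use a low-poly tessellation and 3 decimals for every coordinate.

v 1.622 3.333 3.369
v 1.984 3.879 4.137
v 3.136 2.841 3.003
v 3.498 3.387 3.771
v 2.939 2.566 3.954
v 2.004 2.87 4.18
v 3.116 3.85 2.96
v 2.181 4.154 3.186
v 2.908 4.198 3.884
v 2.799 3.404 4.499
v 2.321 3.316 2.641
v 2.212 2.522 3.256
v 1.67 3.649 3.785
v 3.45 3.071 3.355
v 3.121 2.589 3.463
v 3.334 2.909 3.914
v 1.681 3.057 3.81
v 1.895 3.377 4.262
v 2.456 2.606 4.155
v 3.225 3.343 2.878
v 3.439 3.663 3.33
v 1.786 3.811 3.226
v 1.999 4.131 3.677
v 2.664 4.114 2.985
v 2.426 4.157 4.088
v 3.316 3.868 3.873
v 3.092 4.14 3.396
v 2.542 4.319 3.529
v 2.362 3.691 4.449
v 3.252 3.402 4.234
v 2.923 2.92 4.342
v 2.373 3.098 4.475
v 2.905 3.879 4.301
v 1.868 3.318 2.906
v 2.758 3.029 2.691
v 2.747 3.622 2.665
v 2.197 3.8 2.798
v 1.804 2.852 3.267
v 2.694 2.563 3.052
v 2.578 2.401 3.611
v 2.028 2.58 3.744
v 2.215 2.841 2.839
v 0.05 2.786 1.034
v -0.842 2.039 1.933
v 0.743 3.34 2.182
v -0.149 2.593 3.08
v 0.889 1.767 1.02
v -0.003 1.02 1.918
v 1.582 2.321 2.167
v 0.69 1.574 3.066
v 0.052 -4.163 -3.578
v 0.882 -4.25 -2.097
v 0.516 -2.378 -3.733
v 1.346 -2.466 -2.252
v 1.314 -4.554 -4.308
v 2.144 -4.642 -2.827
v 1.778 -2.77 -4.463
v 2.608 -2.857 -2.982
v 2.009 -4.026 1.148
v 0.979 -3.92 2.06
v 1.029 -2.68 -0.116
v -0.001 -2.574 0.796
v 2.641 -3.006 1.744
v 1.611 -2.9 2.656
v 1.661 -1.66 0.48
v 0.631 -1.554 1.392
f 1 38 17
f 38 12 41
f 17 41 6
f 38 41 17
f 1 17 13
f 17 6 18
f 13 18 2
f 17 18 13
f 1 13 22
f 13 2 23
f 22 23 8
f 13 23 22
f 1 22 34
f 22 8 37
f 34 37 11
f 22 37 34
f 1 34 38
f 34 11 42
f 38 42 12
f 34 42 38
f 2 18 29
f 18 6 32
f 29 32 10
f 18 32 29
f 6 41 19
f 41 12 40
f 19 40 5
f 41 40 19
f 12 42 39
f 42 11 35
f 39 35 3
f 42 35 39
f 11 37 36
f 37 8 24
f 36 24 7
f 37 24 36
f 8 23 28
f 23 2 25
f 28 25 9
f 23 25 28
f 4 30 16
f 30 10 31
f 16 31 5
f 30 31 16
f 4 16 14
f 16 5 15
f 14 15 3
f 16 15 14
f 4 14 21
f 14 3 20
f 21 20 7
f 14 20 21
f 4 21 26
f 21 7 27
f 26 27 9
f 21 27 26
f 4 26 30
f 26 9 33
f 30 33 10
f 26 33 30
f 5 31 19
f 31 10 32
f 19 32 6
f 31 32 19
f 3 15 39
f 15 5 40
f 39 40 12
f 15 40 39
f 7 20 36
f 20 3 35
f 36 35 11
f 20 35 36
f 9 27 28
f 27 7 24
f 28 24 8
f 27 24 28
f 10 33 29
f 33 9 25
f 29 25 2
f 33 25 29
f 44 46 43
f 47 44 43
f 43 46 45
f 45 47 43
f 44 50 46
f 48 44 47
f 48 50 44
f 46 50 45
f 49 47 45
f 45 50 49
f 49 48 47
f 50 48 49
f 52 54 51
f 55 52 51
f 51 54 53
f 53 55 51
f 52 58 54
f 56 52 55
f 56 58 52
f 54 58 53
f 57 55 53
f 53 58 57
f 57 56 55
f 58 56 57
f 60 62 59
f 63 60 59
f 59 62 61
f 61 63 59
f 60 66 62
f 64 60 63
f 64 66 60
f 62 66 61
f 65 63 61
f 61 66 65
f 65 64 63
f 66 64 65



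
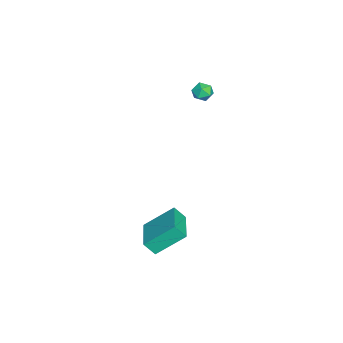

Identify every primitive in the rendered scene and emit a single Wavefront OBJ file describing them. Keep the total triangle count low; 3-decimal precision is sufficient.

v 0.996 1.499 -4.931
v 1.027 0.852 -4.155
v 0.526 3.125 -3.557
v 0.556 2.479 -2.782
v 3.124 1.901 -4.678
v 3.154 1.255 -3.903
v 2.653 3.528 -3.305
v 2.684 2.881 -2.529
v -3.654 3.519 3.171
v -3.283 3.152 3.629
v -4.557 3.428 3.831
v -4.186 3.061 4.289
v -4.054 3.737 4.197
v -3.496 3.792 3.789
v -4.344 2.788 3.671
v -3.786 2.843 3.263
v -3.709 2.7 3.938
v -3.53 3.286 4.263
v -4.31 3.294 3.197
v -4.131 3.88 3.522
f 2 4 1
f 5 2 1
f 1 4 3
f 3 5 1
f 2 8 4
f 6 2 5
f 6 8 2
f 4 8 3
f 7 5 3
f 3 8 7
f 7 6 5
f 8 6 7
f 9 20 14
f 9 14 10
f 9 10 16
f 9 16 19
f 9 19 20
f 10 14 18
f 14 20 13
f 20 19 11
f 19 16 15
f 16 10 17
f 12 18 13
f 12 13 11
f 12 11 15
f 12 15 17
f 12 17 18
f 13 18 14
f 11 13 20
f 15 11 19
f 17 15 16
f 18 17 10



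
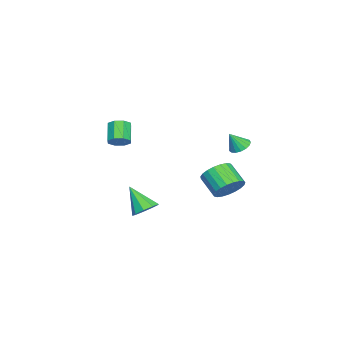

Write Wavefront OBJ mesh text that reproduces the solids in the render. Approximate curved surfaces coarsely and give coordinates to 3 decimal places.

v 3.844 -0.548 -1.606
v 4.647 -0.403 -1.25
v 3.376 -1.712 -0.074
v 4.253 0.016 -1.051
v 3.668 0.172 -1.112
v 3.165 -0.009 -1.404
v 2.98 -0.442 -1.79
v 3.199 -0.924 -2.09
v 3.721 -1.23 -2.163
v 4.3 -1.217 -1.975
v 4.666 -0.89 -1.615
v -0.533 -3.73 1.754
v 0.019 -3.86 2.245
v -0.995 -4.201 3.296
v -1.547 -4.07 2.806
v -0.157 -3.314 2.252
v -1.171 -3.654 3.303
v -0.553 -3.011 1.968
v -1.567 -3.352 3.019
v -0.937 -3.129 1.559
v -1.952 -3.47 2.61
v -1.085 -3.599 1.264
v -2.099 -3.94 2.315
v -0.909 -4.146 1.257
v -1.923 -4.486 2.308
v -0.513 -4.448 1.541
v -1.527 -4.789 2.592
v -0.128 -4.33 1.95
v -1.143 -4.671 3.001
v -3.109 3.085 1.279
v -2.423 3.046 0.98
v -2.651 2.535 2.401
v -2.429 3.368 1.14
v -2.591 3.624 1.332
v -2.871 3.757 1.512
v -3.207 3.736 1.638
v -3.52 3.566 1.683
v -3.738 3.285 1.635
v -3.813 2.959 1.506
v -3.727 2.661 1.325
v -3.499 2.461 1.133
v -3.182 2.403 0.975
v -2.848 2.502 0.887
v -2.574 2.734 0.889
v 3.503 4.372 0.64
v 4.195 3.646 0.404
v 3.449 2.623 1.365
v 2.757 3.348 1.6
v 4.375 3.834 0.744
v 3.629 2.81 1.705
v 4.405 4.115 1.066
v 3.659 3.091 2.027
v 4.278 4.44 1.314
v 3.532 3.416 2.275
v 4.018 4.754 1.446
v 3.272 3.73 2.407
v 3.668 5.001 1.438
v 2.922 3.977 2.399
v 3.29 5.14 1.292
v 2.544 4.116 2.253
v 2.949 5.146 1.034
v 2.203 4.122 1.995
v 2.703 5.018 0.707
v 1.957 3.994 1.668
v 2.596 4.778 0.368
v 1.85 3.754 1.329
v 2.646 4.468 0.077
v 1.9 3.444 1.038
v 2.844 4.142 -0.118
v 2.098 3.118 0.843
v 3.155 3.855 -0.181
v 2.409 2.831 0.78
v 3.527 3.658 -0.102
v 2.781 2.634 0.859
v 3.895 3.584 0.104
v 3.149 2.56 1.065
f 2 1 4
f 2 4 3
f 4 1 5
f 4 5 3
f 5 1 6
f 5 6 3
f 6 1 7
f 6 7 3
f 7 1 8
f 7 8 3
f 8 1 9
f 8 9 3
f 9 1 10
f 9 10 3
f 10 1 11
f 10 11 3
f 11 1 2
f 11 2 3
f 13 12 16
f 13 16 14
f 14 16 17
f 14 17 15
f 16 12 18
f 16 18 17
f 17 18 19
f 17 19 15
f 18 12 20
f 18 20 19
f 19 20 21
f 19 21 15
f 20 12 22
f 20 22 21
f 21 22 23
f 21 23 15
f 22 12 24
f 22 24 23
f 23 24 25
f 23 25 15
f 24 12 26
f 24 26 25
f 25 26 27
f 25 27 15
f 26 12 28
f 26 28 27
f 27 28 29
f 27 29 15
f 28 12 13
f 28 13 29
f 29 13 14
f 29 14 15
f 31 30 33
f 31 33 32
f 33 30 34
f 33 34 32
f 34 30 35
f 34 35 32
f 35 30 36
f 35 36 32
f 36 30 37
f 36 37 32
f 37 30 38
f 37 38 32
f 38 30 39
f 38 39 32
f 39 30 40
f 39 40 32
f 40 30 41
f 40 41 32
f 41 30 42
f 41 42 32
f 42 30 43
f 42 43 32
f 43 30 44
f 43 44 32
f 44 30 31
f 44 31 32
f 46 45 49
f 46 49 47
f 47 49 50
f 47 50 48
f 49 45 51
f 49 51 50
f 50 51 52
f 50 52 48
f 51 45 53
f 51 53 52
f 52 53 54
f 52 54 48
f 53 45 55
f 53 55 54
f 54 55 56
f 54 56 48
f 55 45 57
f 55 57 56
f 56 57 58
f 56 58 48
f 57 45 59
f 57 59 58
f 58 59 60
f 58 60 48
f 59 45 61
f 59 61 60
f 60 61 62
f 60 62 48
f 61 45 63
f 61 63 62
f 62 63 64
f 62 64 48
f 63 45 65
f 63 65 64
f 64 65 66
f 64 66 48
f 65 45 67
f 65 67 66
f 66 67 68
f 66 68 48
f 67 45 69
f 67 69 68
f 68 69 70
f 68 70 48
f 69 45 71
f 69 71 70
f 70 71 72
f 70 72 48
f 71 45 73
f 71 73 72
f 72 73 74
f 72 74 48
f 73 45 75
f 73 75 74
f 74 75 76
f 74 76 48
f 75 45 46
f 75 46 76
f 76 46 47
f 76 47 48



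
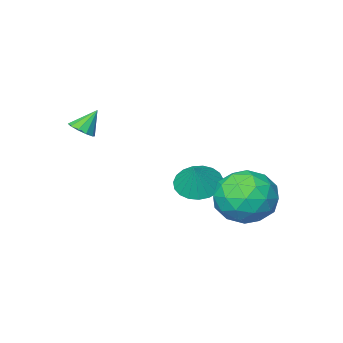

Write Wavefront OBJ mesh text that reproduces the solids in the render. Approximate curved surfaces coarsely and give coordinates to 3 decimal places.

v 0.022 2.959 -1.708
v 0.773 2.893 -2.64
v -0.993 1.467 -2.42
v -0.242 1.401 -3.352
v 0.137 1.102 -2.255
v 0.764 2.023 -1.815
v -0.984 2.337 -3.245
v -0.357 3.258 -2.805
v 0.151 2.508 -3.59
v 0.844 1.745 -2.978
v -1.064 2.615 -2.082
v -0.371 1.852 -1.47
v 0.487 3.057 -2.112
v -0.707 1.303 -2.948
v -0.484 1.127 -2.303
v -0.043 1.088 -2.851
v 0.481 2.546 -1.627
v 0.923 2.507 -2.175
v 0.549 1.454 -1.948
v -1.143 1.853 -2.885
v -0.701 1.814 -3.433
v -0.177 3.272 -2.209
v 0.264 3.233 -2.757
v -0.769 2.906 -3.112
v 0.562 2.792 -3.218
v -0.034 1.915 -3.636
v -0.47 2.465 -3.573
v -0.102 3.007 -3.315
v 0.969 2.343 -2.858
v 0.373 1.466 -3.276
v 0.596 1.29 -2.632
v 0.964 1.832 -2.373
v 0.604 2.117 -3.417
v -0.593 2.894 -1.784
v -1.189 2.017 -2.202
v -1.184 2.528 -2.687
v -0.816 3.07 -2.428
v -0.186 2.445 -1.424
v -0.782 1.568 -1.842
v -0.118 1.353 -1.745
v 0.25 1.895 -1.487
v -0.824 2.243 -1.643
v 3.982 -1.652 0.124
v 4.416 -1.593 0.423
v 3.398 -1.568 0.956
v 4.319 -1.296 0.325
v 4.094 -1.134 0.151
v 3.826 -1.171 -0.034
v 3.617 -1.391 -0.158
v 3.548 -1.711 -0.175
v 3.645 -2.008 -0.077
v 3.871 -2.169 0.098
v 4.139 -2.133 0.282
v 4.347 -1.913 0.407
v 0.657 0.443 -2.36
v 1.316 -0.108 -2.394
v 1.103 0.917 -1.4
v 1.439 0.167 -2.587
v 1.426 0.49 -2.741
v 1.281 0.804 -2.829
v 1.027 1.056 -2.835
v 0.71 1.202 -2.76
v 0.383 1.217 -2.615
v 0.104 1.098 -2.426
v -0.08 0.866 -2.226
v -0.136 0.56 -2.049
v -0.056 0.234 -1.926
v 0.148 -0.055 -1.877
v 0.44 -0.259 -1.912
v 0.77 -0.341 -2.025
v 1.08 -0.288 -2.195
f 1 38 17
f 38 12 41
f 17 41 6
f 38 41 17
f 1 17 13
f 17 6 18
f 13 18 2
f 17 18 13
f 1 13 22
f 13 2 23
f 22 23 8
f 13 23 22
f 1 22 34
f 22 8 37
f 34 37 11
f 22 37 34
f 1 34 38
f 34 11 42
f 38 42 12
f 34 42 38
f 2 18 29
f 18 6 32
f 29 32 10
f 18 32 29
f 6 41 19
f 41 12 40
f 19 40 5
f 41 40 19
f 12 42 39
f 42 11 35
f 39 35 3
f 42 35 39
f 11 37 36
f 37 8 24
f 36 24 7
f 37 24 36
f 8 23 28
f 23 2 25
f 28 25 9
f 23 25 28
f 4 30 16
f 30 10 31
f 16 31 5
f 30 31 16
f 4 16 14
f 16 5 15
f 14 15 3
f 16 15 14
f 4 14 21
f 14 3 20
f 21 20 7
f 14 20 21
f 4 21 26
f 21 7 27
f 26 27 9
f 21 27 26
f 4 26 30
f 26 9 33
f 30 33 10
f 26 33 30
f 5 31 19
f 31 10 32
f 19 32 6
f 31 32 19
f 3 15 39
f 15 5 40
f 39 40 12
f 15 40 39
f 7 20 36
f 20 3 35
f 36 35 11
f 20 35 36
f 9 27 28
f 27 7 24
f 28 24 8
f 27 24 28
f 10 33 29
f 33 9 25
f 29 25 2
f 33 25 29
f 44 43 46
f 44 46 45
f 46 43 47
f 46 47 45
f 47 43 48
f 47 48 45
f 48 43 49
f 48 49 45
f 49 43 50
f 49 50 45
f 50 43 51
f 50 51 45
f 51 43 52
f 51 52 45
f 52 43 53
f 52 53 45
f 53 43 54
f 53 54 45
f 54 43 44
f 54 44 45
f 56 55 58
f 56 58 57
f 58 55 59
f 58 59 57
f 59 55 60
f 59 60 57
f 60 55 61
f 60 61 57
f 61 55 62
f 61 62 57
f 62 55 63
f 62 63 57
f 63 55 64
f 63 64 57
f 64 55 65
f 64 65 57
f 65 55 66
f 65 66 57
f 66 55 67
f 66 67 57
f 67 55 68
f 67 68 57
f 68 55 69
f 68 69 57
f 69 55 70
f 69 70 57
f 70 55 71
f 70 71 57
f 71 55 56
f 71 56 57



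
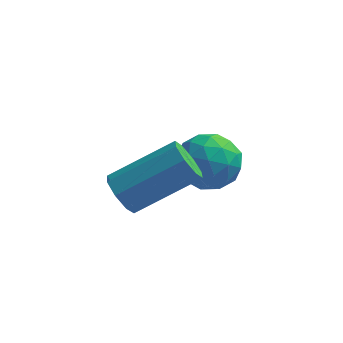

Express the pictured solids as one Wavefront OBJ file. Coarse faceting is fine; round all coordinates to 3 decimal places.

v -2.754 -3.803 3.32
v -2.461 -3.637 2.753
v -0.873 -2.89 3.792
v -1.166 -3.057 4.36
v -2.754 -3.268 2.935
v -1.165 -2.521 3.974
v -3.047 -3.212 3.343
v -1.458 -2.465 4.382
v -3.168 -3.503 3.737
v -1.58 -2.756 4.777
v -3.047 -3.97 3.888
v -1.459 -3.223 4.927
v -2.755 -4.339 3.706
v -1.166 -3.592 4.745
v -2.462 -4.395 3.298
v -0.873 -3.648 4.337
v -2.34 -4.104 2.903
v -0.752 -3.357 3.943
v -1.354 -0.127 2.514
v -0.419 -0.326 2.547
v -1.681 -1.614 2.793
v -0.746 -1.813 2.826
v -1.148 -1.288 3.517
v -0.946 -0.369 3.345
v -1.154 -1.571 1.995
v -0.952 -0.652 1.823
v -0.295 -1.219 2.227
v -0.292 -1.044 3.167
v -1.808 -0.896 2.173
v -1.805 -0.721 3.113
v -0.858 -0.096 2.506
v -1.242 -1.844 2.834
v -1.479 -1.535 3.24
v -0.929 -1.653 3.26
v -1.168 -0.121 2.975
v -0.618 -0.238 2.995
v -1.046 -0.803 3.565
v -1.482 -1.702 2.345
v -0.932 -1.819 2.365
v -1.171 -0.287 2.08
v -0.621 -0.405 2.1
v -1.054 -1.137 1.775
v -0.235 -0.738 2.337
v -0.428 -1.612 2.501
v -0.668 -1.47 2.013
v -0.549 -0.93 1.912
v -0.233 -0.635 2.89
v -0.425 -1.509 3.054
v -0.662 -1.2 3.46
v -0.543 -0.66 3.359
v -0.161 -1.16 2.702
v -1.675 -0.431 2.286
v -1.867 -1.305 2.45
v -1.557 -1.28 1.981
v -1.438 -0.74 1.88
v -1.672 -0.328 2.839
v -1.865 -1.202 3.003
v -1.551 -1.01 3.428
v -1.432 -0.47 3.327
v -1.939 -0.78 2.638
f 2 1 5
f 2 5 3
f 3 5 6
f 3 6 4
f 5 1 7
f 5 7 6
f 6 7 8
f 6 8 4
f 7 1 9
f 7 9 8
f 8 9 10
f 8 10 4
f 9 1 11
f 9 11 10
f 10 11 12
f 10 12 4
f 11 1 13
f 11 13 12
f 12 13 14
f 12 14 4
f 13 1 15
f 13 15 14
f 14 15 16
f 14 16 4
f 15 1 17
f 15 17 16
f 16 17 18
f 16 18 4
f 17 1 2
f 17 2 18
f 18 2 3
f 18 3 4
f 19 56 35
f 56 30 59
f 35 59 24
f 56 59 35
f 19 35 31
f 35 24 36
f 31 36 20
f 35 36 31
f 19 31 40
f 31 20 41
f 40 41 26
f 31 41 40
f 19 40 52
f 40 26 55
f 52 55 29
f 40 55 52
f 19 52 56
f 52 29 60
f 56 60 30
f 52 60 56
f 20 36 47
f 36 24 50
f 47 50 28
f 36 50 47
f 24 59 37
f 59 30 58
f 37 58 23
f 59 58 37
f 30 60 57
f 60 29 53
f 57 53 21
f 60 53 57
f 29 55 54
f 55 26 42
f 54 42 25
f 55 42 54
f 26 41 46
f 41 20 43
f 46 43 27
f 41 43 46
f 22 48 34
f 48 28 49
f 34 49 23
f 48 49 34
f 22 34 32
f 34 23 33
f 32 33 21
f 34 33 32
f 22 32 39
f 32 21 38
f 39 38 25
f 32 38 39
f 22 39 44
f 39 25 45
f 44 45 27
f 39 45 44
f 22 44 48
f 44 27 51
f 48 51 28
f 44 51 48
f 23 49 37
f 49 28 50
f 37 50 24
f 49 50 37
f 21 33 57
f 33 23 58
f 57 58 30
f 33 58 57
f 25 38 54
f 38 21 53
f 54 53 29
f 38 53 54
f 27 45 46
f 45 25 42
f 46 42 26
f 45 42 46
f 28 51 47
f 51 27 43
f 47 43 20
f 51 43 47



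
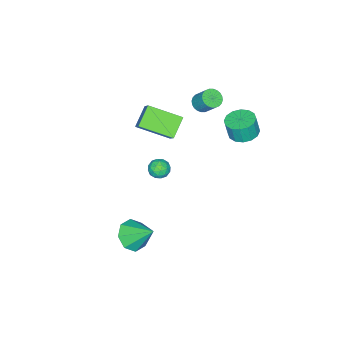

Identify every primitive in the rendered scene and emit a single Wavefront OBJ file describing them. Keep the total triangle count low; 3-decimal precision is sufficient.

v 3.392 -0.762 -4.294
v 3.935 -0.194 -4.88
v 3.308 0.502 -3.146
v 3.2 -0.124 -5.012
v 2.578 -0.427 -4.723
v 2.433 -0.927 -4.183
v 2.85 -1.331 -3.708
v 3.585 -1.401 -3.576
v 4.207 -1.097 -3.865
v 4.352 -0.597 -4.405
v -2.593 1.946 1.315
v -1.858 1.566 1.171
v -1.732 1.394 2.26
v -2.467 1.774 2.405
v -1.758 1.986 1.226
v -1.633 1.814 2.315
v -1.883 2.395 1.305
v -1.757 2.223 2.394
v -2.197 2.684 1.386
v -2.072 2.512 2.476
v -2.618 2.775 1.449
v -2.493 2.603 2.539
v -3.032 2.644 1.476
v -2.906 2.472 2.565
v -3.328 2.326 1.46
v -3.202 2.154 2.549
v -3.427 1.906 1.405
v -3.302 1.734 2.494
v -3.303 1.497 1.326
v -3.177 1.325 2.415
v -2.988 1.208 1.244
v -2.863 1.036 2.334
v -2.567 1.117 1.181
v -2.442 0.945 2.271
v -2.154 1.248 1.155
v -2.028 1.076 2.244
v -1.998 -2.483 -4.338
v -1.601 -2.102 -3.968
v -1.499 -3.358 -3.972
v -1.102 -2.977 -3.602
v -1.745 -3.031 -3.452
v -2.054 -2.489 -3.678
v -1.046 -2.971 -4.262
v -1.355 -2.429 -4.488
v -1.013 -2.404 -3.921
v -1.445 -2.441 -3.42
v -1.655 -3.019 -4.52
v -2.087 -3.056 -4.019
v -1.843 -2.215 -4.185
v -1.257 -3.245 -3.755
v -1.635 -3.276 -3.667
v -1.402 -3.052 -3.449
v -2.109 -2.443 -4.015
v -1.876 -2.22 -3.797
v -1.961 -2.765 -3.494
v -1.224 -3.24 -4.143
v -0.991 -3.017 -3.925
v -1.698 -2.408 -4.491
v -1.465 -2.184 -4.273
v -1.139 -2.695 -4.446
v -1.265 -2.169 -3.94
v -0.972 -2.684 -3.725
v -0.938 -2.68 -4.113
v -1.12 -2.362 -4.246
v -1.519 -2.191 -3.645
v -1.226 -2.705 -3.431
v -1.603 -2.737 -3.342
v -1.785 -2.419 -3.475
v -1.173 -2.368 -3.618
v -1.874 -2.755 -4.509
v -1.581 -3.269 -4.295
v -1.315 -3.041 -4.465
v -1.497 -2.723 -4.598
v -2.128 -2.776 -4.215
v -1.835 -3.291 -4
v -1.98 -3.098 -3.694
v -2.162 -2.78 -3.827
v -1.927 -3.092 -4.322
v -0.437 -2.8 2.483
v 0.324 -2.002 3.642
v -1.192 -1.144 1.839
v -0.431 -0.346 2.999
v 0.611 -2.634 1.681
v 1.372 -1.836 2.841
v -0.144 -0.978 1.038
v 0.617 -0.18 2.197
v -3.233 -1.159 1.486
v -2.703 -1.408 1.615
v -2.576 -0.651 2.563
v -3.107 -0.401 2.434
v -2.639 -1.237 1.469
v -2.512 -0.479 2.417
v -2.665 -1.053 1.326
v -2.538 -0.296 2.274
v -2.777 -0.886 1.207
v -2.651 -0.128 2.155
v -2.96 -0.76 1.131
v -2.833 -0.003 2.079
v -3.183 -0.695 1.109
v -3.057 0.063 2.057
v -3.415 -0.7 1.144
v -3.288 0.057 2.092
v -3.618 -0.776 1.231
v -3.492 -0.018 2.179
v -3.764 -0.909 1.357
v -3.637 -0.152 2.305
v -3.828 -1.081 1.503
v -3.701 -0.323 2.451
v -3.802 -1.264 1.646
v -3.675 -0.507 2.594
v -3.689 -1.432 1.765
v -3.563 -0.674 2.713
v -3.507 -1.557 1.841
v -3.38 -0.8 2.789
v -3.283 -1.623 1.863
v -3.157 -0.865 2.811
v -3.052 -1.617 1.828
v -2.925 -0.86 2.776
v -2.848 -1.542 1.741
v -2.722 -0.784 2.689
f 2 1 4
f 2 4 3
f 4 1 5
f 4 5 3
f 5 1 6
f 5 6 3
f 6 1 7
f 6 7 3
f 7 1 8
f 7 8 3
f 8 1 9
f 8 9 3
f 9 1 10
f 9 10 3
f 10 1 2
f 10 2 3
f 12 11 15
f 12 15 13
f 13 15 16
f 13 16 14
f 15 11 17
f 15 17 16
f 16 17 18
f 16 18 14
f 17 11 19
f 17 19 18
f 18 19 20
f 18 20 14
f 19 11 21
f 19 21 20
f 20 21 22
f 20 22 14
f 21 11 23
f 21 23 22
f 22 23 24
f 22 24 14
f 23 11 25
f 23 25 24
f 24 25 26
f 24 26 14
f 25 11 27
f 25 27 26
f 26 27 28
f 26 28 14
f 27 11 29
f 27 29 28
f 28 29 30
f 28 30 14
f 29 11 31
f 29 31 30
f 30 31 32
f 30 32 14
f 31 11 33
f 31 33 32
f 32 33 34
f 32 34 14
f 33 11 35
f 33 35 34
f 34 35 36
f 34 36 14
f 35 11 12
f 35 12 36
f 36 12 13
f 36 13 14
f 37 74 53
f 74 48 77
f 53 77 42
f 74 77 53
f 37 53 49
f 53 42 54
f 49 54 38
f 53 54 49
f 37 49 58
f 49 38 59
f 58 59 44
f 49 59 58
f 37 58 70
f 58 44 73
f 70 73 47
f 58 73 70
f 37 70 74
f 70 47 78
f 74 78 48
f 70 78 74
f 38 54 65
f 54 42 68
f 65 68 46
f 54 68 65
f 42 77 55
f 77 48 76
f 55 76 41
f 77 76 55
f 48 78 75
f 78 47 71
f 75 71 39
f 78 71 75
f 47 73 72
f 73 44 60
f 72 60 43
f 73 60 72
f 44 59 64
f 59 38 61
f 64 61 45
f 59 61 64
f 40 66 52
f 66 46 67
f 52 67 41
f 66 67 52
f 40 52 50
f 52 41 51
f 50 51 39
f 52 51 50
f 40 50 57
f 50 39 56
f 57 56 43
f 50 56 57
f 40 57 62
f 57 43 63
f 62 63 45
f 57 63 62
f 40 62 66
f 62 45 69
f 66 69 46
f 62 69 66
f 41 67 55
f 67 46 68
f 55 68 42
f 67 68 55
f 39 51 75
f 51 41 76
f 75 76 48
f 51 76 75
f 43 56 72
f 56 39 71
f 72 71 47
f 56 71 72
f 45 63 64
f 63 43 60
f 64 60 44
f 63 60 64
f 46 69 65
f 69 45 61
f 65 61 38
f 69 61 65
f 80 82 79
f 83 80 79
f 79 82 81
f 81 83 79
f 80 86 82
f 84 80 83
f 84 86 80
f 82 86 81
f 85 83 81
f 81 86 85
f 85 84 83
f 86 84 85
f 88 87 91
f 88 91 89
f 89 91 92
f 89 92 90
f 91 87 93
f 91 93 92
f 92 93 94
f 92 94 90
f 93 87 95
f 93 95 94
f 94 95 96
f 94 96 90
f 95 87 97
f 95 97 96
f 96 97 98
f 96 98 90
f 97 87 99
f 97 99 98
f 98 99 100
f 98 100 90
f 99 87 101
f 99 101 100
f 100 101 102
f 100 102 90
f 101 87 103
f 101 103 102
f 102 103 104
f 102 104 90
f 103 87 105
f 103 105 104
f 104 105 106
f 104 106 90
f 105 87 107
f 105 107 106
f 106 107 108
f 106 108 90
f 107 87 109
f 107 109 108
f 108 109 110
f 108 110 90
f 109 87 111
f 109 111 110
f 110 111 112
f 110 112 90
f 111 87 113
f 111 113 112
f 112 113 114
f 112 114 90
f 113 87 115
f 113 115 114
f 114 115 116
f 114 116 90
f 115 87 117
f 115 117 116
f 116 117 118
f 116 118 90
f 117 87 119
f 117 119 118
f 118 119 120
f 118 120 90
f 119 87 88
f 119 88 120
f 120 88 89
f 120 89 90



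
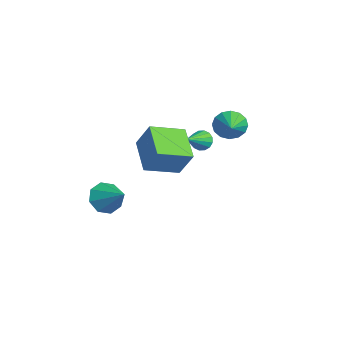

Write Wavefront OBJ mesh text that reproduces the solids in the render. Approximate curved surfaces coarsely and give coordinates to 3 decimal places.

v -3.613 1.026 1.264
v -3.167 1.1 0.756
v -2.607 -0.026 1.996
v -3.08 1.347 0.991
v -3.135 1.508 1.299
v -3.319 1.54 1.598
v -3.581 1.434 1.807
v -3.852 1.219 1.871
v -4.06 0.952 1.772
v -4.147 0.705 1.537
v -4.092 0.544 1.229
v -3.908 0.512 0.93
v -3.645 0.618 0.721
v -3.374 0.833 0.658
v 0.062 -3.198 3.522
v 0.774 -2.641 5.009
v -0.215 -1.323 2.952
v 0.497 -0.766 4.439
v 1.983 -3.194 2.601
v 2.695 -2.637 4.088
v 1.706 -1.319 2.031
v 2.418 -0.762 3.518
v -2.97 2.403 2.624
v -2.593 2.775 1.836
v -1.31 2.057 3.256
v -2.633 3.153 2.148
v -2.763 3.33 2.588
v -2.949 3.258 3.038
v -3.141 2.958 3.377
v -3.287 2.509 3.514
v -3.348 2.031 3.413
v -3.308 1.654 3.1
v -3.177 1.477 2.66
v -2.991 1.548 2.211
v -2.8 1.849 1.872
v -2.654 2.298 1.735
v -2.683 -4.325 -1.983
v -1.98 -4.886 -2.545
v -1.297 -3.575 -0.997
v -2.136 -4.162 -2.876
v -2.612 -3.534 -2.685
v -3.13 -3.369 -2.083
v -3.386 -3.765 -1.422
v -3.23 -4.489 -1.091
v -2.754 -5.117 -1.282
v -2.236 -5.281 -1.884
f 2 1 4
f 2 4 3
f 4 1 5
f 4 5 3
f 5 1 6
f 5 6 3
f 6 1 7
f 6 7 3
f 7 1 8
f 7 8 3
f 8 1 9
f 8 9 3
f 9 1 10
f 9 10 3
f 10 1 11
f 10 11 3
f 11 1 12
f 11 12 3
f 12 1 13
f 12 13 3
f 13 1 14
f 13 14 3
f 14 1 2
f 14 2 3
f 16 18 15
f 19 16 15
f 15 18 17
f 17 19 15
f 16 22 18
f 20 16 19
f 20 22 16
f 18 22 17
f 21 19 17
f 17 22 21
f 21 20 19
f 22 20 21
f 24 23 26
f 24 26 25
f 26 23 27
f 26 27 25
f 27 23 28
f 27 28 25
f 28 23 29
f 28 29 25
f 29 23 30
f 29 30 25
f 30 23 31
f 30 31 25
f 31 23 32
f 31 32 25
f 32 23 33
f 32 33 25
f 33 23 34
f 33 34 25
f 34 23 35
f 34 35 25
f 35 23 36
f 35 36 25
f 36 23 24
f 36 24 25
f 38 37 40
f 38 40 39
f 40 37 41
f 40 41 39
f 41 37 42
f 41 42 39
f 42 37 43
f 42 43 39
f 43 37 44
f 43 44 39
f 44 37 45
f 44 45 39
f 45 37 46
f 45 46 39
f 46 37 38
f 46 38 39



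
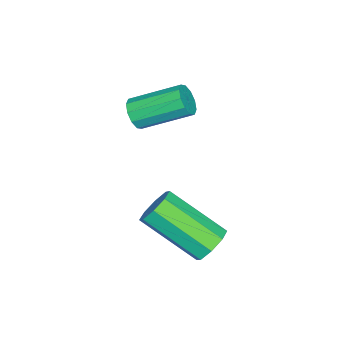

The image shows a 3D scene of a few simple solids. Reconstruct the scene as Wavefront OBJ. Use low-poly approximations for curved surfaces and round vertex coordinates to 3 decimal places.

v 0.558 3.123 -4.123
v 1.158 3.072 -4.221
v 1.202 1.466 -3.116
v 0.602 1.517 -3.017
v 1.06 3.329 -3.844
v 1.104 1.723 -2.738
v 0.668 3.465 -3.63
v 0.712 1.859 -2.525
v 0.211 3.401 -3.705
v 0.256 1.795 -2.599
v -0.042 3.174 -4.024
v 0.002 1.568 -2.919
v 0.056 2.917 -4.402
v 0.1 1.311 -3.296
v 0.448 2.781 -4.615
v 0.492 1.175 -3.51
v 0.904 2.845 -4.541
v 0.949 1.239 -3.435
v -2.287 -0.385 -2.074
v -1.878 -0.419 -1.738
v -2.344 0.95 -1.031
v -2.753 0.985 -1.366
v -1.78 -0.25 -2
v -2.246 1.119 -1.293
v -1.875 -0.132 -2.291
v -2.341 1.237 -1.584
v -2.127 -0.111 -2.498
v -2.593 1.258 -1.791
v -2.441 -0.194 -2.544
v -2.907 1.175 -1.836
v -2.696 -0.35 -2.409
v -3.162 1.019 -1.702
v -2.794 -0.519 -2.147
v -3.26 0.85 -1.44
v -2.699 -0.637 -1.856
v -3.165 0.732 -1.149
v -2.447 -0.658 -1.649
v -2.913 0.711 -0.942
v -2.133 -0.575 -1.604
v -2.599 0.794 -0.896
f 2 1 5
f 2 5 3
f 3 5 6
f 3 6 4
f 5 1 7
f 5 7 6
f 6 7 8
f 6 8 4
f 7 1 9
f 7 9 8
f 8 9 10
f 8 10 4
f 9 1 11
f 9 11 10
f 10 11 12
f 10 12 4
f 11 1 13
f 11 13 12
f 12 13 14
f 12 14 4
f 13 1 15
f 13 15 14
f 14 15 16
f 14 16 4
f 15 1 17
f 15 17 16
f 16 17 18
f 16 18 4
f 17 1 2
f 17 2 18
f 18 2 3
f 18 3 4
f 20 19 23
f 20 23 21
f 21 23 24
f 21 24 22
f 23 19 25
f 23 25 24
f 24 25 26
f 24 26 22
f 25 19 27
f 25 27 26
f 26 27 28
f 26 28 22
f 27 19 29
f 27 29 28
f 28 29 30
f 28 30 22
f 29 19 31
f 29 31 30
f 30 31 32
f 30 32 22
f 31 19 33
f 31 33 32
f 32 33 34
f 32 34 22
f 33 19 35
f 33 35 34
f 34 35 36
f 34 36 22
f 35 19 37
f 35 37 36
f 36 37 38
f 36 38 22
f 37 19 39
f 37 39 38
f 38 39 40
f 38 40 22
f 39 19 20
f 39 20 40
f 40 20 21
f 40 21 22



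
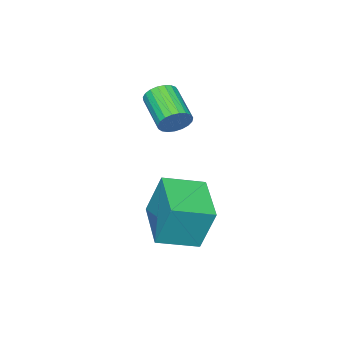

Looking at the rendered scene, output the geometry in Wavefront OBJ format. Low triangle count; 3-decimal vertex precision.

v -1.169 2.254 -3.714
v -1.329 2.868 -1.87
v 0.261 3.861 -4.125
v 0.101 4.475 -2.281
v 0.119 1.225 -3.259
v -0.041 1.839 -1.415
v 1.549 2.832 -3.67
v 1.389 3.446 -1.826
v -1.516 1.291 0.627
v -0.999 1.233 1.08
v -1.766 -0.11 1.785
v -2.284 -0.051 1.333
v -1.179 1.409 1.218
v -1.946 0.066 1.923
v -1.417 1.564 1.253
v -2.185 0.221 1.959
v -1.673 1.672 1.181
v -2.441 0.329 1.886
v -1.902 1.714 1.013
v -2.669 0.371 1.718
v -2.064 1.683 0.778
v -2.831 0.341 1.483
v -2.131 1.585 0.517
v -2.898 0.242 1.223
v -2.092 1.436 0.275
v -2.859 0.093 0.981
v -1.953 1.261 0.094
v -2.721 -0.082 0.8
v -1.739 1.092 0.005
v -2.507 -0.251 0.711
v -1.487 0.958 0.024
v -2.254 -0.385 0.73
v -1.239 0.881 0.147
v -2.006 -0.462 0.853
v -1.039 0.875 0.353
v -1.807 -0.468 1.059
v -0.922 0.941 0.607
v -1.69 -0.402 1.312
v -0.908 1.068 0.864
v -1.675 -0.275 1.569
f 2 4 1
f 5 2 1
f 1 4 3
f 3 5 1
f 2 8 4
f 6 2 5
f 6 8 2
f 4 8 3
f 7 5 3
f 3 8 7
f 7 6 5
f 8 6 7
f 10 9 13
f 10 13 11
f 11 13 14
f 11 14 12
f 13 9 15
f 13 15 14
f 14 15 16
f 14 16 12
f 15 9 17
f 15 17 16
f 16 17 18
f 16 18 12
f 17 9 19
f 17 19 18
f 18 19 20
f 18 20 12
f 19 9 21
f 19 21 20
f 20 21 22
f 20 22 12
f 21 9 23
f 21 23 22
f 22 23 24
f 22 24 12
f 23 9 25
f 23 25 24
f 24 25 26
f 24 26 12
f 25 9 27
f 25 27 26
f 26 27 28
f 26 28 12
f 27 9 29
f 27 29 28
f 28 29 30
f 28 30 12
f 29 9 31
f 29 31 30
f 30 31 32
f 30 32 12
f 31 9 33
f 31 33 32
f 32 33 34
f 32 34 12
f 33 9 35
f 33 35 34
f 34 35 36
f 34 36 12
f 35 9 37
f 35 37 36
f 36 37 38
f 36 38 12
f 37 9 39
f 37 39 38
f 38 39 40
f 38 40 12
f 39 9 10
f 39 10 40
f 40 10 11
f 40 11 12



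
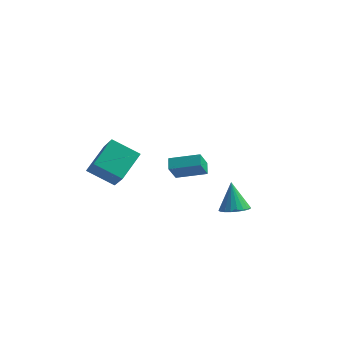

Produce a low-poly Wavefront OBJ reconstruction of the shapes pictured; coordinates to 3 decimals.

v -3.162 -4.229 -1.044
v -4.836 -4.251 -0.147
v -2.679 -2.485 -0.102
v -4.353 -2.507 0.796
v -2.307 -5.313 0.524
v -3.981 -5.335 1.422
v -1.824 -3.569 1.467
v -3.498 -3.591 2.364
v 3.752 -3.88 -1.775
v 4.521 -3.393 -1.797
v 3.308 -3.1 -0.145
v 4.278 -3.164 -1.974
v 3.943 -3.058 -2.116
v 3.576 -3.094 -2.199
v 3.239 -3.266 -2.208
v 2.991 -3.544 -2.143
v 2.874 -3.881 -2.014
v 2.91 -4.217 -1.843
v 3.091 -4.494 -1.661
v 3.386 -4.666 -1.498
v 3.745 -4.701 -1.383
v 4.105 -4.595 -1.336
v 4.404 -4.365 -1.365
v 4.591 -4.051 -1.464
v 4.632 -3.707 -1.617
v -0.688 -0.572 -2.557
v -0.918 -1.241 -1.348
v -0.921 0.161 -2.195
v -1.151 -0.508 -0.987
v 1.131 -0.252 -2.033
v 0.901 -0.921 -0.825
v 0.898 0.481 -1.672
v 0.668 -0.188 -0.463
f 2 4 1
f 5 2 1
f 1 4 3
f 3 5 1
f 2 8 4
f 6 2 5
f 6 8 2
f 4 8 3
f 7 5 3
f 3 8 7
f 7 6 5
f 8 6 7
f 10 9 12
f 10 12 11
f 12 9 13
f 12 13 11
f 13 9 14
f 13 14 11
f 14 9 15
f 14 15 11
f 15 9 16
f 15 16 11
f 16 9 17
f 16 17 11
f 17 9 18
f 17 18 11
f 18 9 19
f 18 19 11
f 19 9 20
f 19 20 11
f 20 9 21
f 20 21 11
f 21 9 22
f 21 22 11
f 22 9 23
f 22 23 11
f 23 9 24
f 23 24 11
f 24 9 25
f 24 25 11
f 25 9 10
f 25 10 11
f 27 29 26
f 30 27 26
f 26 29 28
f 28 30 26
f 27 33 29
f 31 27 30
f 31 33 27
f 29 33 28
f 32 30 28
f 28 33 32
f 32 31 30
f 33 31 32

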